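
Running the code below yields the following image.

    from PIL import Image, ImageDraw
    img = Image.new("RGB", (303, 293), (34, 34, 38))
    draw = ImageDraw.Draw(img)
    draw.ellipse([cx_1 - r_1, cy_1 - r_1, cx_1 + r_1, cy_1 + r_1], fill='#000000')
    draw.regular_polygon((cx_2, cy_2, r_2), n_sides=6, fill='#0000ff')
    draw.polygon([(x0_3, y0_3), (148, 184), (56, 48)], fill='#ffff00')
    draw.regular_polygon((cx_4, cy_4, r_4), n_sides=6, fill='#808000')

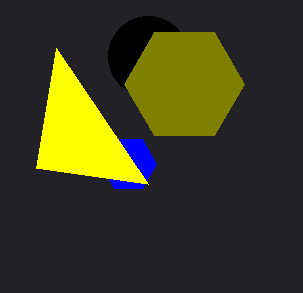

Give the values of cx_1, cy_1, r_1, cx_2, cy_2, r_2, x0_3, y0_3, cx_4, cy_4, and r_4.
cx_1 = 148
cy_1 = 56
r_1 = 40
cx_2 = 128
cy_2 = 164
r_2 = 28
x0_3 = 36
y0_3 = 168
cx_4 = 184
cy_4 = 84
r_4 = 60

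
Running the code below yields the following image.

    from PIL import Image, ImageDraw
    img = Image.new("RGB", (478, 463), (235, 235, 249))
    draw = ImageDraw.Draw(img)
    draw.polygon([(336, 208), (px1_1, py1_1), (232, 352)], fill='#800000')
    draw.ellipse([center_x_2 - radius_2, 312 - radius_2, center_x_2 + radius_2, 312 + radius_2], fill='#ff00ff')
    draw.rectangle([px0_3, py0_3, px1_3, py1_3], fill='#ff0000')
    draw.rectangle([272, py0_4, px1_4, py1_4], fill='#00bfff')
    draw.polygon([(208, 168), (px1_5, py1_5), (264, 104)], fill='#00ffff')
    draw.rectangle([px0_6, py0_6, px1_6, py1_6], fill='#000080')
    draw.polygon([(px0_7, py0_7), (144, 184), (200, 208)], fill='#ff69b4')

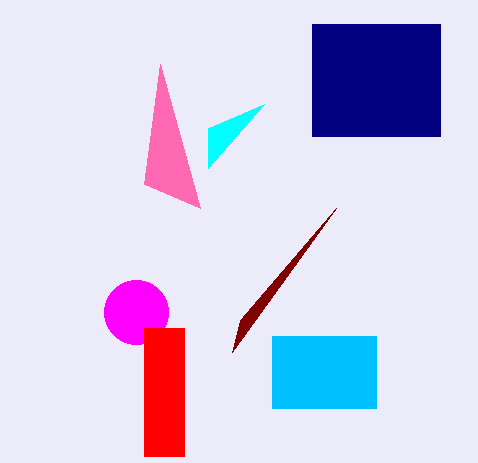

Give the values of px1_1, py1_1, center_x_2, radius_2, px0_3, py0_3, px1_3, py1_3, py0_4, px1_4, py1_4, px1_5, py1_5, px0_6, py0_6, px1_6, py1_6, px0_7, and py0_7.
px1_1 = 240; py1_1 = 320; center_x_2 = 136; radius_2 = 32; px0_3 = 144; py0_3 = 328; px1_3 = 184; py1_3 = 456; py0_4 = 336; px1_4 = 376; py1_4 = 408; px1_5 = 208; py1_5 = 128; px0_6 = 312; py0_6 = 24; px1_6 = 440; py1_6 = 136; px0_7 = 160; py0_7 = 64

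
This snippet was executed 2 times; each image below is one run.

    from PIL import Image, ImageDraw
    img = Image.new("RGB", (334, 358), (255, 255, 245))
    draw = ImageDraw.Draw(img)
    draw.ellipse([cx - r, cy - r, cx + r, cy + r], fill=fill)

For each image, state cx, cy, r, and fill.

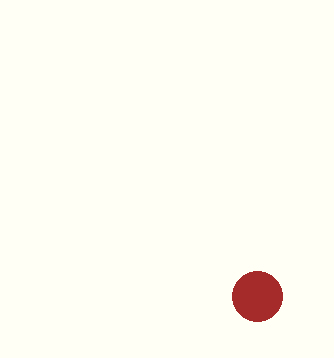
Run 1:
cx = 257
cy = 296
r = 25
fill = 'brown'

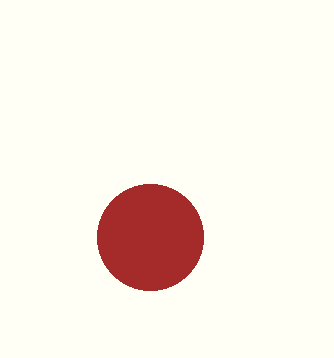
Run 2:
cx = 150
cy = 237
r = 53
fill = 'brown'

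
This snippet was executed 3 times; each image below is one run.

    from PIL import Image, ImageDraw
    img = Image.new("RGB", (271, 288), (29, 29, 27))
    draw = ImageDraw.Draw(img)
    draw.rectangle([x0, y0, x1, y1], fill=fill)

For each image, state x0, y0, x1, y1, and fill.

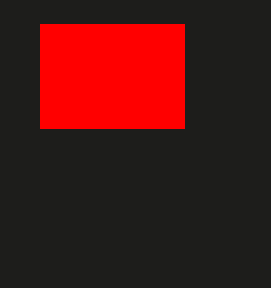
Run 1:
x0 = 40
y0 = 24
x1 = 184
y1 = 128
fill = 'red'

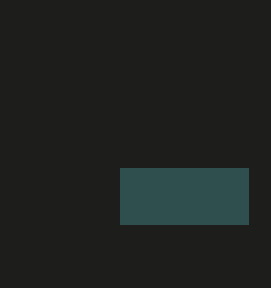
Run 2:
x0 = 120, y0 = 168, x1 = 248, y1 = 224, fill = 'darkslategray'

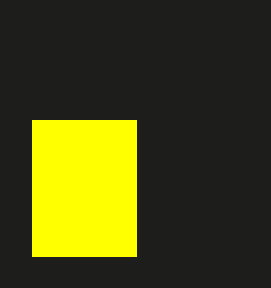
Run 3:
x0 = 32, y0 = 120, x1 = 136, y1 = 256, fill = 'yellow'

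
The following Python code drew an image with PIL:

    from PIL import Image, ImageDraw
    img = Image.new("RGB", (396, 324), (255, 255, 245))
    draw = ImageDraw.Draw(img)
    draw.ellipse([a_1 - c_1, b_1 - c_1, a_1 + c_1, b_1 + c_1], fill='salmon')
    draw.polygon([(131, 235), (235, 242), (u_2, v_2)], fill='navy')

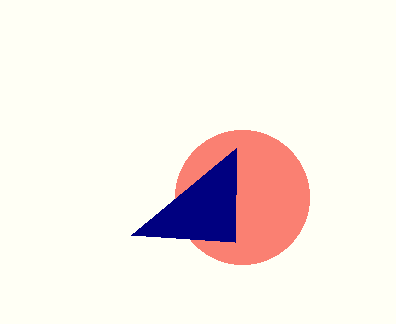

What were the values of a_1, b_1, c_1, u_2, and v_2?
a_1 = 242, b_1 = 197, c_1 = 67, u_2 = 236, v_2 = 148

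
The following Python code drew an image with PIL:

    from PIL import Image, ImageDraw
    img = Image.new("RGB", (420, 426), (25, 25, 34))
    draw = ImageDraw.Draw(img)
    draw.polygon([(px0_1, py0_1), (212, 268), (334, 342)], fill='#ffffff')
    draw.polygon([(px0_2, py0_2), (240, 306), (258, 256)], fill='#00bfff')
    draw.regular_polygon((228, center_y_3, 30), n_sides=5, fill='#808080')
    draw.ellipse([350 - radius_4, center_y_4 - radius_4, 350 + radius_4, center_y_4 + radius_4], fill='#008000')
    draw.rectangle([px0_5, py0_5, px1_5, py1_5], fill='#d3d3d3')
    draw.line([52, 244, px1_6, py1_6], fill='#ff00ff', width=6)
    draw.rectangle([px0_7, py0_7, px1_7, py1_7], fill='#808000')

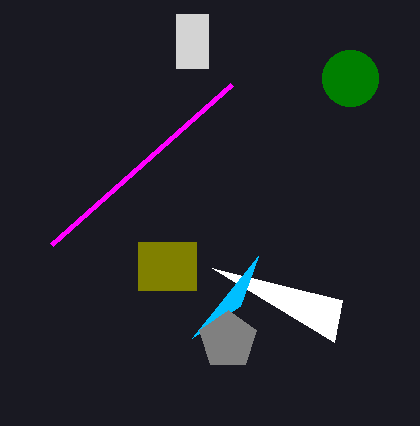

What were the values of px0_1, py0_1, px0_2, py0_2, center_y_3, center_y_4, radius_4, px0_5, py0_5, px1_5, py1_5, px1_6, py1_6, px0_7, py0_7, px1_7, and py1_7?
px0_1 = 342; py0_1 = 300; px0_2 = 192; py0_2 = 338; center_y_3 = 340; center_y_4 = 78; radius_4 = 28; px0_5 = 176; py0_5 = 14; px1_5 = 208; py1_5 = 68; px1_6 = 232; py1_6 = 84; px0_7 = 138; py0_7 = 242; px1_7 = 196; py1_7 = 290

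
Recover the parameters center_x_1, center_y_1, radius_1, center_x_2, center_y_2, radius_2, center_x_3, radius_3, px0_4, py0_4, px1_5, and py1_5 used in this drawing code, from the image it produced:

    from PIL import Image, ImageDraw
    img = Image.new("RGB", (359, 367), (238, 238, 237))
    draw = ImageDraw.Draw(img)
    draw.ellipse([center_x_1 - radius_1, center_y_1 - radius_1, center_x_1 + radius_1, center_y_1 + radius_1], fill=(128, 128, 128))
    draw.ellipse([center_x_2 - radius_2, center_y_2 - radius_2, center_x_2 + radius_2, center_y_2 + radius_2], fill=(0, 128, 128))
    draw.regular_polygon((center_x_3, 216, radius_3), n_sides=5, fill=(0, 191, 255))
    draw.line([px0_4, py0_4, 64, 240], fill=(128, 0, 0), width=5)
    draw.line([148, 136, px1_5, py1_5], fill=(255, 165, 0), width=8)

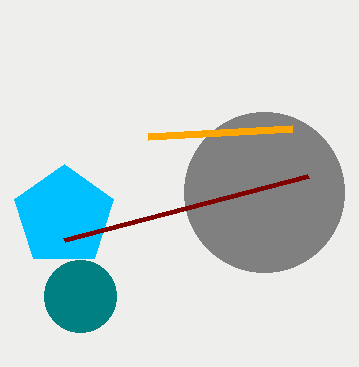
center_x_1 = 264
center_y_1 = 192
radius_1 = 80
center_x_2 = 80
center_y_2 = 296
radius_2 = 36
center_x_3 = 64
radius_3 = 52
px0_4 = 308
py0_4 = 176
px1_5 = 292
py1_5 = 128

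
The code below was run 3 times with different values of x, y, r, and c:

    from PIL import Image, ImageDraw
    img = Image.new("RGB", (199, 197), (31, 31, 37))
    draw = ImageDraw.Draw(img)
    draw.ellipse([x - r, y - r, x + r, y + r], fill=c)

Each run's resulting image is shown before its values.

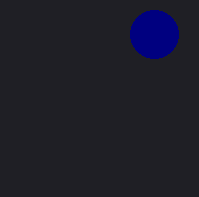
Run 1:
x = 154, y = 34, r = 24, c = 'navy'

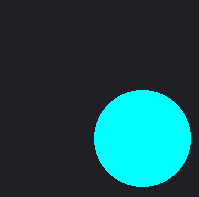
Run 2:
x = 142; y = 138; r = 48; c = 'cyan'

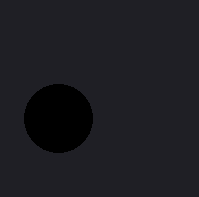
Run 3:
x = 58, y = 118, r = 34, c = 'black'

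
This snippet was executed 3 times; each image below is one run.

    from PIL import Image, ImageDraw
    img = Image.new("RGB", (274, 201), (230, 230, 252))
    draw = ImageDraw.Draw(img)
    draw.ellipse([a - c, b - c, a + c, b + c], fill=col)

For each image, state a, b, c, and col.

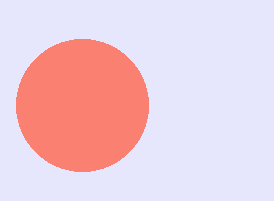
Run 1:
a = 82, b = 105, c = 66, col = 'salmon'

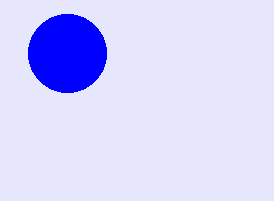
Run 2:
a = 67; b = 53; c = 39; col = 'blue'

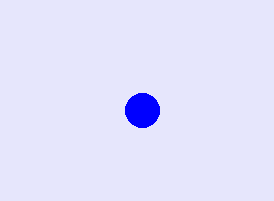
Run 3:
a = 142; b = 110; c = 17; col = 'blue'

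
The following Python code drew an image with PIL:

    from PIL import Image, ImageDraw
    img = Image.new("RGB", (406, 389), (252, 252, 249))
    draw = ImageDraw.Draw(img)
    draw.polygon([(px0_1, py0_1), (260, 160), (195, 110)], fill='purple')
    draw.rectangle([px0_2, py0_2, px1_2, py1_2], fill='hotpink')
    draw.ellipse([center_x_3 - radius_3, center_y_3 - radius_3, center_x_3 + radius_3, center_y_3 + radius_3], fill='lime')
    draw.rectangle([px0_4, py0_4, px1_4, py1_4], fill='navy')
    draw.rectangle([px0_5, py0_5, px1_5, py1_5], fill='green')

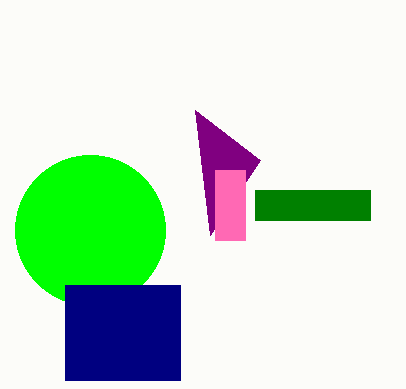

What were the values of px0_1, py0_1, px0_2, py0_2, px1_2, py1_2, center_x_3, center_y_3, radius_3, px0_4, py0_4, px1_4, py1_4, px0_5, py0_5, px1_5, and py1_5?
px0_1 = 210, py0_1 = 235, px0_2 = 215, py0_2 = 170, px1_2 = 245, py1_2 = 240, center_x_3 = 90, center_y_3 = 230, radius_3 = 75, px0_4 = 65, py0_4 = 285, px1_4 = 180, py1_4 = 380, px0_5 = 255, py0_5 = 190, px1_5 = 370, py1_5 = 220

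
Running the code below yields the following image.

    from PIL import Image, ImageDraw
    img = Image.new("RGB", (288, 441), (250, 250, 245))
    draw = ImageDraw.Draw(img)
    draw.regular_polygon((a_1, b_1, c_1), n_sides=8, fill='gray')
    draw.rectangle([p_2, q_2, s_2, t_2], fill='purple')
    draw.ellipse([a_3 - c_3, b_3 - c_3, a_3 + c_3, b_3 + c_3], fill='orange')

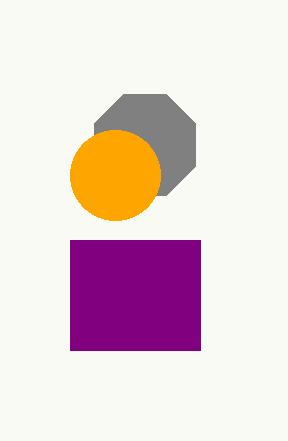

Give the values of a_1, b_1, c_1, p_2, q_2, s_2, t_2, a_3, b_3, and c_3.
a_1 = 145; b_1 = 145; c_1 = 55; p_2 = 70; q_2 = 240; s_2 = 200; t_2 = 350; a_3 = 115; b_3 = 175; c_3 = 45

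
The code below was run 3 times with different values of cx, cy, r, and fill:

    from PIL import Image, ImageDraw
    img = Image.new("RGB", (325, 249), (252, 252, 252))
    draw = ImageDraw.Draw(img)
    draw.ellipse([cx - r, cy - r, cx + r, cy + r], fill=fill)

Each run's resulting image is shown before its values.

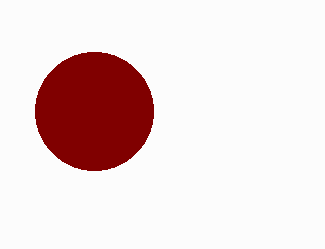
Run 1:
cx = 94; cy = 111; r = 59; fill = 'maroon'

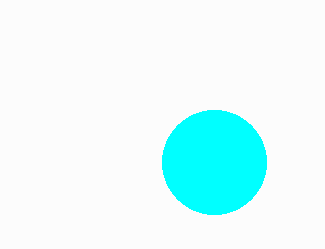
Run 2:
cx = 214
cy = 162
r = 52
fill = 'cyan'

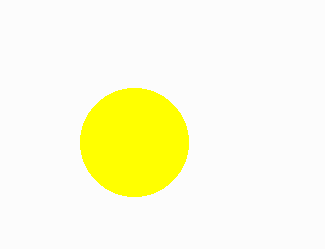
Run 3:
cx = 134; cy = 142; r = 54; fill = 'yellow'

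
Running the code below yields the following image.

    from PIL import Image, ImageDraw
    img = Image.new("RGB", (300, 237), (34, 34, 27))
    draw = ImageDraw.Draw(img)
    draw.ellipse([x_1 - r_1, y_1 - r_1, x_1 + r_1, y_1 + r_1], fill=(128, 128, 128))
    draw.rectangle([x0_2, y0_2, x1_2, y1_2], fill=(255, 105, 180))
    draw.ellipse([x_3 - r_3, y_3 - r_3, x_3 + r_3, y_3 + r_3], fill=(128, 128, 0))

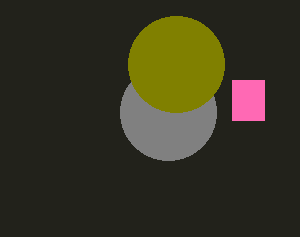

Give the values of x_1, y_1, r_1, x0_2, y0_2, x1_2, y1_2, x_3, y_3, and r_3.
x_1 = 168; y_1 = 112; r_1 = 48; x0_2 = 232; y0_2 = 80; x1_2 = 264; y1_2 = 120; x_3 = 176; y_3 = 64; r_3 = 48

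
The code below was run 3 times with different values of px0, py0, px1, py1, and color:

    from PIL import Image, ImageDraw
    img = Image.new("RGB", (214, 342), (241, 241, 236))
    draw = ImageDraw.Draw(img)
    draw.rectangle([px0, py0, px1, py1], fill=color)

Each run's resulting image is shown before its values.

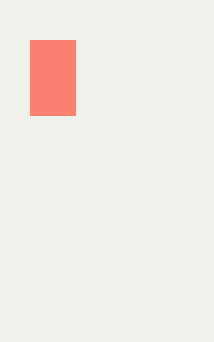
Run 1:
px0 = 30
py0 = 40
px1 = 75
py1 = 115
color = 'salmon'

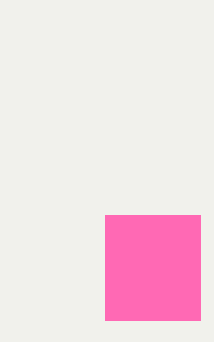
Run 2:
px0 = 105
py0 = 215
px1 = 200
py1 = 320
color = 'hotpink'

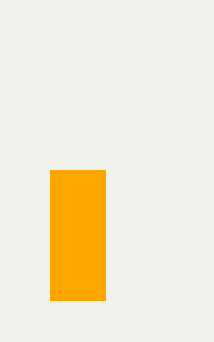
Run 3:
px0 = 50; py0 = 170; px1 = 105; py1 = 300; color = 'orange'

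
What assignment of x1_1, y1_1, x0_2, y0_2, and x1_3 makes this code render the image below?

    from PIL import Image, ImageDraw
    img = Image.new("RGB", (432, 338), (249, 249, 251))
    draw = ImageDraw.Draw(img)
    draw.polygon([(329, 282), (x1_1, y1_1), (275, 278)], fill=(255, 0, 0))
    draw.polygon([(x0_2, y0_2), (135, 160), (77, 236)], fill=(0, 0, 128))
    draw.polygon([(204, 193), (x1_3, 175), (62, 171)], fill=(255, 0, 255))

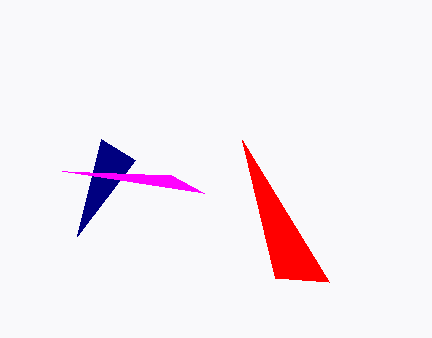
x1_1 = 242; y1_1 = 140; x0_2 = 101; y0_2 = 139; x1_3 = 171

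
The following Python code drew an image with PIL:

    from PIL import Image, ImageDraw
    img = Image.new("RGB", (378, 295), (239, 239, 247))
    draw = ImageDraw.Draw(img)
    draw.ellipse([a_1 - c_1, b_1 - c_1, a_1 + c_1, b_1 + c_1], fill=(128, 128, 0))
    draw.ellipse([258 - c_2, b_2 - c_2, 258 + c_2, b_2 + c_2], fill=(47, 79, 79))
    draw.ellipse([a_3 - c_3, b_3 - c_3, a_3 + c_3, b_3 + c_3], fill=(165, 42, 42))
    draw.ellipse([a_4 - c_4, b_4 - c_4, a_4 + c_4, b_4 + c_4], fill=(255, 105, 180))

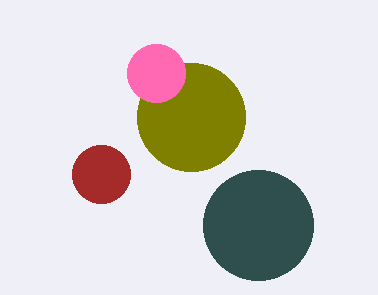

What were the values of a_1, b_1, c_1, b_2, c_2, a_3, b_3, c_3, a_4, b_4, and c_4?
a_1 = 191; b_1 = 117; c_1 = 54; b_2 = 225; c_2 = 55; a_3 = 101; b_3 = 174; c_3 = 29; a_4 = 156; b_4 = 73; c_4 = 29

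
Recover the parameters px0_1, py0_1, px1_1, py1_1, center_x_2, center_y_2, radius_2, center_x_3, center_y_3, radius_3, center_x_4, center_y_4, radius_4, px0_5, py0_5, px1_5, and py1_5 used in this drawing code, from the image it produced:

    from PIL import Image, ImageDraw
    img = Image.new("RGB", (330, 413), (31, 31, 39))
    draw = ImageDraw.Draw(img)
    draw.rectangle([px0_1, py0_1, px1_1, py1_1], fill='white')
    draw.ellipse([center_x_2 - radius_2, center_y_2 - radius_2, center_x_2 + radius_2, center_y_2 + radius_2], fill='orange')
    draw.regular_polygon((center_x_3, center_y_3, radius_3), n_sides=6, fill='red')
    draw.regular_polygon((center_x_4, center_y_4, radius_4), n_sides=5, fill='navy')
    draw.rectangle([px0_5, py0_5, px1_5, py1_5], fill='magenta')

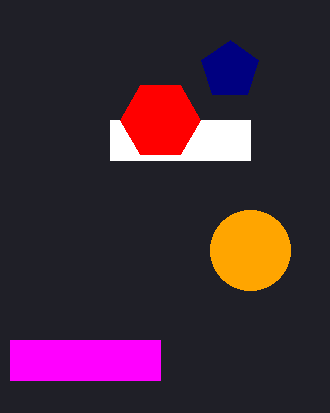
px0_1 = 110
py0_1 = 120
px1_1 = 250
py1_1 = 160
center_x_2 = 250
center_y_2 = 250
radius_2 = 40
center_x_3 = 160
center_y_3 = 120
radius_3 = 40
center_x_4 = 230
center_y_4 = 70
radius_4 = 30
px0_5 = 10
py0_5 = 340
px1_5 = 160
py1_5 = 380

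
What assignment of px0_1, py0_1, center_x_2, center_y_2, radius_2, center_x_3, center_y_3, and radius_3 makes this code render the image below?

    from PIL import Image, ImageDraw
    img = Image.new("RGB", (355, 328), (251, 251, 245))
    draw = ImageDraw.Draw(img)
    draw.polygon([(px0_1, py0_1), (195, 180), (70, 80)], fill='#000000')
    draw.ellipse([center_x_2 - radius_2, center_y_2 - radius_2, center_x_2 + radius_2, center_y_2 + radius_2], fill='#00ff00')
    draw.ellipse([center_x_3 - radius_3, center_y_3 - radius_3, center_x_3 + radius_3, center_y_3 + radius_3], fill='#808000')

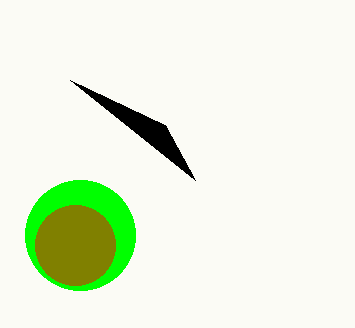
px0_1 = 165; py0_1 = 125; center_x_2 = 80; center_y_2 = 235; radius_2 = 55; center_x_3 = 75; center_y_3 = 245; radius_3 = 40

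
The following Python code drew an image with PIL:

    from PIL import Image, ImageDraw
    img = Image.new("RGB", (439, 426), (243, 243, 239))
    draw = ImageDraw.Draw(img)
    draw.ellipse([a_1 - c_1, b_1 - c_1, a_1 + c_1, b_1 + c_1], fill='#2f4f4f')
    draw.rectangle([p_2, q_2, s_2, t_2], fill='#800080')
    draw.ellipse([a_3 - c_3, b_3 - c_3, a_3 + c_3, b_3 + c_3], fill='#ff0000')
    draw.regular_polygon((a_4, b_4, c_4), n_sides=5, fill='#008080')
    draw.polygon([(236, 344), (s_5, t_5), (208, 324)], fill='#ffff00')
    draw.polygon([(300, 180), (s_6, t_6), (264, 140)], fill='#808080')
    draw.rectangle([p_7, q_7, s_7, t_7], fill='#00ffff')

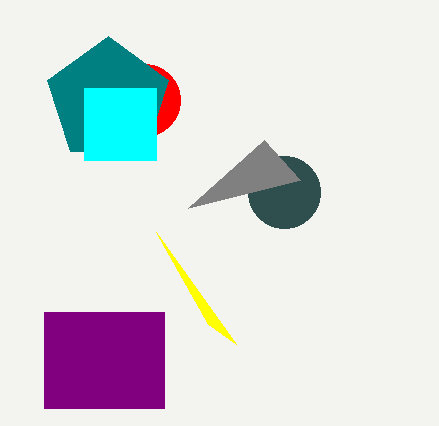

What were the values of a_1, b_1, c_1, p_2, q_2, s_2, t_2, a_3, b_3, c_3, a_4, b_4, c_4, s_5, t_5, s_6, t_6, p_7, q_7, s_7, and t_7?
a_1 = 284; b_1 = 192; c_1 = 36; p_2 = 44; q_2 = 312; s_2 = 164; t_2 = 408; a_3 = 144; b_3 = 100; c_3 = 36; a_4 = 108; b_4 = 100; c_4 = 64; s_5 = 156; t_5 = 232; s_6 = 188; t_6 = 208; p_7 = 84; q_7 = 88; s_7 = 156; t_7 = 160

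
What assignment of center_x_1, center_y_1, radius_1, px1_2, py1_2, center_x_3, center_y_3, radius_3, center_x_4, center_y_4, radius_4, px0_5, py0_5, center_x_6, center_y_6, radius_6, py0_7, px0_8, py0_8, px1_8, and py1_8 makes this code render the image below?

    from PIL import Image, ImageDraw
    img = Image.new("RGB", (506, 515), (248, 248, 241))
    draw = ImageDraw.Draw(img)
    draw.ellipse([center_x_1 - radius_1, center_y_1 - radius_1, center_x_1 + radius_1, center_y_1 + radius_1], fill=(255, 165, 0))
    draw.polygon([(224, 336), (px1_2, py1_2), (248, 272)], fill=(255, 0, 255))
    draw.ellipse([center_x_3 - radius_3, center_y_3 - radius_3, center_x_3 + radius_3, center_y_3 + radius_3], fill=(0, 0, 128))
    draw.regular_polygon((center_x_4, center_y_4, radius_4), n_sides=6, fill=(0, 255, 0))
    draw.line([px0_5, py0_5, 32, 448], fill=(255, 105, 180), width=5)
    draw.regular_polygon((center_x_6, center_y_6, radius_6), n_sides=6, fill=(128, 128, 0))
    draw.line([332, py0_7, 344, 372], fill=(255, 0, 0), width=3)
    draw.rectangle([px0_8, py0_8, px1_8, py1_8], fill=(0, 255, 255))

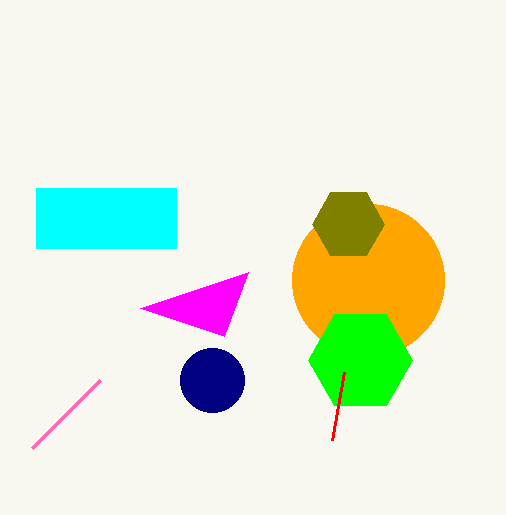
center_x_1 = 368; center_y_1 = 280; radius_1 = 76; px1_2 = 140; py1_2 = 308; center_x_3 = 212; center_y_3 = 380; radius_3 = 32; center_x_4 = 360; center_y_4 = 360; radius_4 = 52; px0_5 = 100; py0_5 = 380; center_x_6 = 348; center_y_6 = 224; radius_6 = 36; py0_7 = 440; px0_8 = 36; py0_8 = 188; px1_8 = 176; py1_8 = 248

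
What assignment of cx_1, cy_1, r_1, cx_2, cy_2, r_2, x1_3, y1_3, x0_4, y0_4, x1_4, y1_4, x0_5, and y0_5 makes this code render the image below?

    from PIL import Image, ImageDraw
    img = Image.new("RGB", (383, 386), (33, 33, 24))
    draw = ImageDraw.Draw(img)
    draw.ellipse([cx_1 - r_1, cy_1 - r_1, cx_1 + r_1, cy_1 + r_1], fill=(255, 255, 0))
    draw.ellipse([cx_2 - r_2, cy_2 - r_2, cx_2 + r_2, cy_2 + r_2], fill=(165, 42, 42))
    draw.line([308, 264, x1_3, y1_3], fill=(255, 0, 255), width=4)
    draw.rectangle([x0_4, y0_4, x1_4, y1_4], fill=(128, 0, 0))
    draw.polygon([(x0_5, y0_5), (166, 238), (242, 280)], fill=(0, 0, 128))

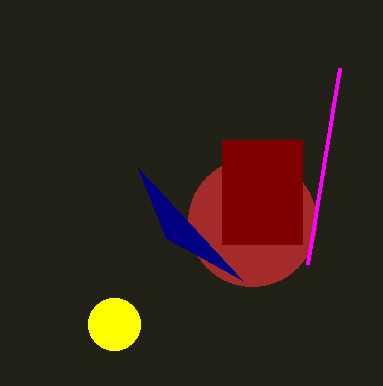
cx_1 = 114; cy_1 = 324; r_1 = 26; cx_2 = 252; cy_2 = 222; r_2 = 64; x1_3 = 340; y1_3 = 68; x0_4 = 222; y0_4 = 140; x1_4 = 302; y1_4 = 244; x0_5 = 138; y0_5 = 168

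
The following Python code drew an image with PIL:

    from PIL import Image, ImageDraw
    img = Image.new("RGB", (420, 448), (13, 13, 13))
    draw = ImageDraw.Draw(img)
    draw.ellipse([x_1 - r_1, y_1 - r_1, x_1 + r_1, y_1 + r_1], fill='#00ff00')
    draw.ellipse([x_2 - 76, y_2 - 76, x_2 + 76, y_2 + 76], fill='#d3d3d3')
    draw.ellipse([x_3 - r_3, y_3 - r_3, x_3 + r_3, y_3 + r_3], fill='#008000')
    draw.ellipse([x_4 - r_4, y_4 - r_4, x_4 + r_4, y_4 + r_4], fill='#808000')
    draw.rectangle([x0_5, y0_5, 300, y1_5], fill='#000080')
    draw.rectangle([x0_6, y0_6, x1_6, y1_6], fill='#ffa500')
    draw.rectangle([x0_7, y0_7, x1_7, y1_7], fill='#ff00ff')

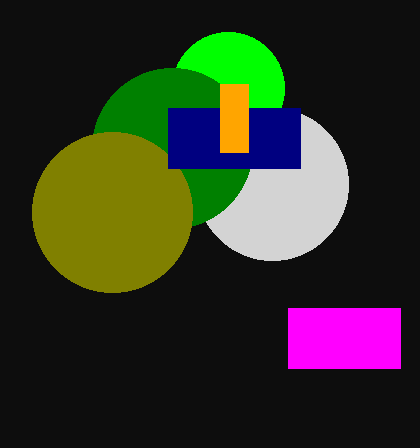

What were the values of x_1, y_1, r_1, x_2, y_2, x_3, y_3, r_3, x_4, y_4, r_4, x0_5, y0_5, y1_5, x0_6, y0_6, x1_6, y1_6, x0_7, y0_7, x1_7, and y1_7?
x_1 = 228, y_1 = 88, r_1 = 56, x_2 = 272, y_2 = 184, x_3 = 172, y_3 = 148, r_3 = 80, x_4 = 112, y_4 = 212, r_4 = 80, x0_5 = 168, y0_5 = 108, y1_5 = 168, x0_6 = 220, y0_6 = 84, x1_6 = 248, y1_6 = 152, x0_7 = 288, y0_7 = 308, x1_7 = 400, y1_7 = 368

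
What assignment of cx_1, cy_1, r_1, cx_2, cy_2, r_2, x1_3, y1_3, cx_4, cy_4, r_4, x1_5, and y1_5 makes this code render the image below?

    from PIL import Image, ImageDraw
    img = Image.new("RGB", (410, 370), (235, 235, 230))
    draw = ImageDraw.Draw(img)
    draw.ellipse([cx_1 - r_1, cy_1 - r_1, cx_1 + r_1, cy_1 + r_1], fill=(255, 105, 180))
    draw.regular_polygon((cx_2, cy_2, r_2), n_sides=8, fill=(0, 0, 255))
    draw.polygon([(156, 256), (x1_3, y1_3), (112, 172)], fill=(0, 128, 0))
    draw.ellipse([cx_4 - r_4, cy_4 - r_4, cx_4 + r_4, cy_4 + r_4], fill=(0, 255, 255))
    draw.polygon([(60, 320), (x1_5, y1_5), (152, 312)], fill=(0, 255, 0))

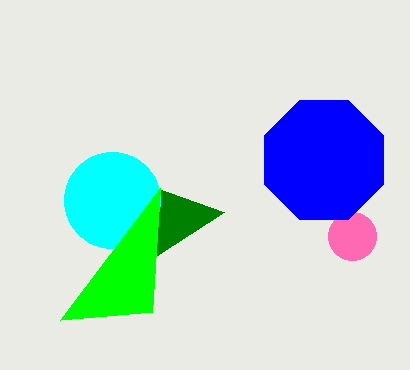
cx_1 = 352
cy_1 = 236
r_1 = 24
cx_2 = 324
cy_2 = 160
r_2 = 64
x1_3 = 224
y1_3 = 212
cx_4 = 112
cy_4 = 200
r_4 = 48
x1_5 = 160
y1_5 = 188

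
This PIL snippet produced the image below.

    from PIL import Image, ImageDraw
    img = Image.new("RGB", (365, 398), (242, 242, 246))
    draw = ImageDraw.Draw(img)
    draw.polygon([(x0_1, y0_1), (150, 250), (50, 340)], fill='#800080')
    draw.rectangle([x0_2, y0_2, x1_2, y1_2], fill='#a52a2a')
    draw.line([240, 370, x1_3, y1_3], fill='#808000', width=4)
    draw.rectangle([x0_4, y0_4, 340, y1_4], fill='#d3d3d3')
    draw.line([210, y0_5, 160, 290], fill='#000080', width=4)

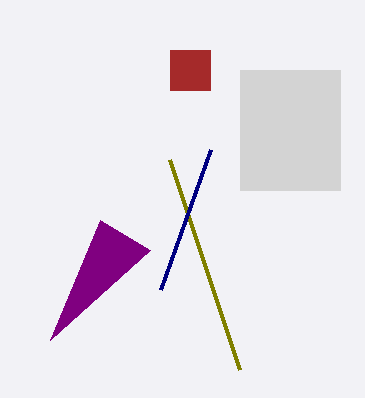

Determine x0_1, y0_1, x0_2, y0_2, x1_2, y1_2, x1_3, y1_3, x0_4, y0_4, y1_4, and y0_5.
x0_1 = 100; y0_1 = 220; x0_2 = 170; y0_2 = 50; x1_2 = 210; y1_2 = 90; x1_3 = 170; y1_3 = 160; x0_4 = 240; y0_4 = 70; y1_4 = 190; y0_5 = 150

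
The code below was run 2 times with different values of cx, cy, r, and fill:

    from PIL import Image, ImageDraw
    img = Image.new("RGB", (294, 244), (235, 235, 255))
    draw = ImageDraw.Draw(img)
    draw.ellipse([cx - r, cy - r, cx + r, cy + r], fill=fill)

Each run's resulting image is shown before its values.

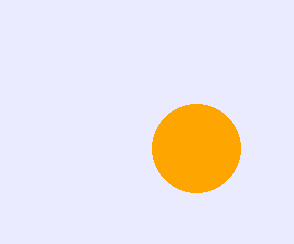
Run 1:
cx = 196; cy = 148; r = 44; fill = 'orange'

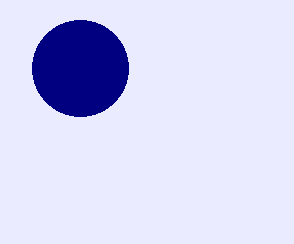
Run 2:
cx = 80, cy = 68, r = 48, fill = 'navy'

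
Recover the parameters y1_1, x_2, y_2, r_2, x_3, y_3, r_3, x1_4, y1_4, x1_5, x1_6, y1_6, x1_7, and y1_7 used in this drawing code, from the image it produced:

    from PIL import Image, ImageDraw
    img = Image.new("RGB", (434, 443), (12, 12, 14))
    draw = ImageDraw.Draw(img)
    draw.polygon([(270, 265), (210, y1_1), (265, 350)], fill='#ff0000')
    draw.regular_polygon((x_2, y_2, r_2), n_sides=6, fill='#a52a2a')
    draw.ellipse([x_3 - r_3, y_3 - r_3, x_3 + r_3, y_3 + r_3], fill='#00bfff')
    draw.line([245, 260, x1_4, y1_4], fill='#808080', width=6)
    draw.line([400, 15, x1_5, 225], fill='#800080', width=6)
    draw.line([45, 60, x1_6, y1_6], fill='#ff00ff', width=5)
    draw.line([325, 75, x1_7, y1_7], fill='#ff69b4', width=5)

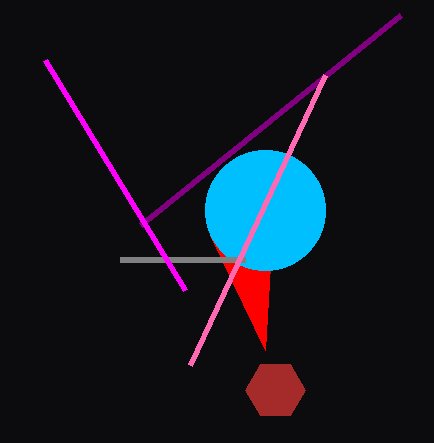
y1_1 = 235
x_2 = 275
y_2 = 390
r_2 = 30
x_3 = 265
y_3 = 210
r_3 = 60
x1_4 = 120
y1_4 = 260
x1_5 = 140
x1_6 = 185
y1_6 = 290
x1_7 = 190
y1_7 = 365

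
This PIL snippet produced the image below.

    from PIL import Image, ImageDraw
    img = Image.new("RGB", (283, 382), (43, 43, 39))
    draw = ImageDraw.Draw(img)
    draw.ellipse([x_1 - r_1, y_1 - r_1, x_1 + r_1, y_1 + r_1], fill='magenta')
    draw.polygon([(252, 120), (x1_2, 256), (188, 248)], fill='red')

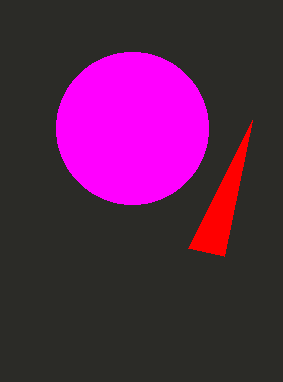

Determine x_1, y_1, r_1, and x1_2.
x_1 = 132, y_1 = 128, r_1 = 76, x1_2 = 224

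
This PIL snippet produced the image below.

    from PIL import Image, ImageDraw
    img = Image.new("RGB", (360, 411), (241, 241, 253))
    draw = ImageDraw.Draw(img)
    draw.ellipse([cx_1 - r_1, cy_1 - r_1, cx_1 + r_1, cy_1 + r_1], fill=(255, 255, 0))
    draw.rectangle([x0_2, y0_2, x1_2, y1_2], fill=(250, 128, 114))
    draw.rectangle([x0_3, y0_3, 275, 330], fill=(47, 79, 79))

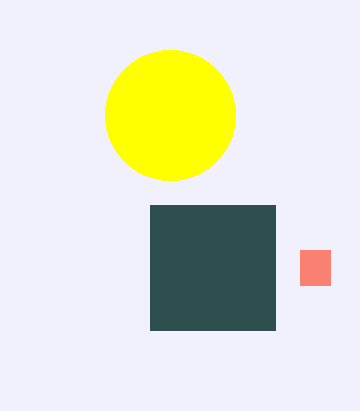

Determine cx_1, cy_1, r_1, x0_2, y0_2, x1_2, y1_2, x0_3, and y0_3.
cx_1 = 170, cy_1 = 115, r_1 = 65, x0_2 = 300, y0_2 = 250, x1_2 = 330, y1_2 = 285, x0_3 = 150, y0_3 = 205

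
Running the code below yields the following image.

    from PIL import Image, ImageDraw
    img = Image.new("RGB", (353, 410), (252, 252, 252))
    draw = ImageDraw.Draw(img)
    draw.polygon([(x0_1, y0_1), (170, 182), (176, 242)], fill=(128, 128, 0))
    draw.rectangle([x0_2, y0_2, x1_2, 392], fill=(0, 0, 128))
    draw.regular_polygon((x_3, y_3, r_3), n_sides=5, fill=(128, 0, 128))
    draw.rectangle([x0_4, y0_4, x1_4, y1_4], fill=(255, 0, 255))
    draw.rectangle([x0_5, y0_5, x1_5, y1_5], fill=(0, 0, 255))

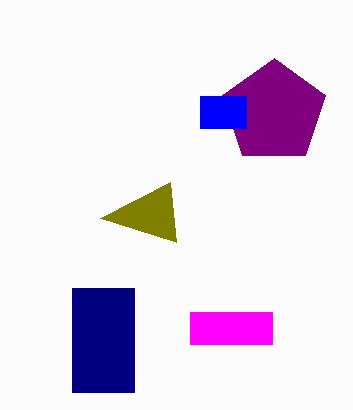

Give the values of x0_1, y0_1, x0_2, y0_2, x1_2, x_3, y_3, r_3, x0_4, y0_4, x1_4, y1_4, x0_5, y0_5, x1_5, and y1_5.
x0_1 = 100; y0_1 = 218; x0_2 = 72; y0_2 = 288; x1_2 = 134; x_3 = 274; y_3 = 112; r_3 = 54; x0_4 = 190; y0_4 = 312; x1_4 = 272; y1_4 = 344; x0_5 = 200; y0_5 = 96; x1_5 = 246; y1_5 = 128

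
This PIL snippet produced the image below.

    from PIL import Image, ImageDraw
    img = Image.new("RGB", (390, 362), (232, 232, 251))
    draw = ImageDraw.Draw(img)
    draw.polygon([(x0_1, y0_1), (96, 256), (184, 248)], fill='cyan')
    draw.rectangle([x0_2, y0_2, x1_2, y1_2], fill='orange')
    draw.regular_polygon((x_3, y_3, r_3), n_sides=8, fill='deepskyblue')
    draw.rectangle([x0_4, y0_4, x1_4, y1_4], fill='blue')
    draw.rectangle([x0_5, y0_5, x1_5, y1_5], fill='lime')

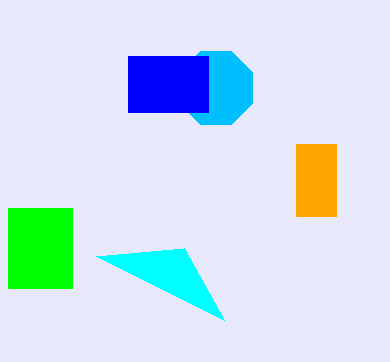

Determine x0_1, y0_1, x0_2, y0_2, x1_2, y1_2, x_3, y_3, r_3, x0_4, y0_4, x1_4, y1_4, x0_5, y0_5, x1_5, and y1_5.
x0_1 = 224, y0_1 = 320, x0_2 = 296, y0_2 = 144, x1_2 = 336, y1_2 = 216, x_3 = 216, y_3 = 88, r_3 = 40, x0_4 = 128, y0_4 = 56, x1_4 = 208, y1_4 = 112, x0_5 = 8, y0_5 = 208, x1_5 = 72, y1_5 = 288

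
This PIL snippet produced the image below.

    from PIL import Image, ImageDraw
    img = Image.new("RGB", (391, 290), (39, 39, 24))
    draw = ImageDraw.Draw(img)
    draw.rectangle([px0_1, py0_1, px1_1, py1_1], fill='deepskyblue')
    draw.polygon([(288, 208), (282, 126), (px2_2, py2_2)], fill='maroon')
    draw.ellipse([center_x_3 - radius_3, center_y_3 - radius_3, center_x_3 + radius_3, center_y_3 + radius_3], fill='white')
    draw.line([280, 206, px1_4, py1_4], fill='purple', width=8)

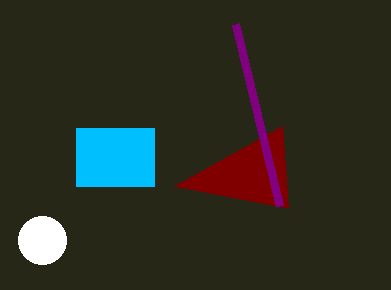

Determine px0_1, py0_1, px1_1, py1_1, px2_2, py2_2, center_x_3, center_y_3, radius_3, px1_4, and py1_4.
px0_1 = 76
py0_1 = 128
px1_1 = 154
py1_1 = 186
px2_2 = 174
py2_2 = 186
center_x_3 = 42
center_y_3 = 240
radius_3 = 24
px1_4 = 236
py1_4 = 24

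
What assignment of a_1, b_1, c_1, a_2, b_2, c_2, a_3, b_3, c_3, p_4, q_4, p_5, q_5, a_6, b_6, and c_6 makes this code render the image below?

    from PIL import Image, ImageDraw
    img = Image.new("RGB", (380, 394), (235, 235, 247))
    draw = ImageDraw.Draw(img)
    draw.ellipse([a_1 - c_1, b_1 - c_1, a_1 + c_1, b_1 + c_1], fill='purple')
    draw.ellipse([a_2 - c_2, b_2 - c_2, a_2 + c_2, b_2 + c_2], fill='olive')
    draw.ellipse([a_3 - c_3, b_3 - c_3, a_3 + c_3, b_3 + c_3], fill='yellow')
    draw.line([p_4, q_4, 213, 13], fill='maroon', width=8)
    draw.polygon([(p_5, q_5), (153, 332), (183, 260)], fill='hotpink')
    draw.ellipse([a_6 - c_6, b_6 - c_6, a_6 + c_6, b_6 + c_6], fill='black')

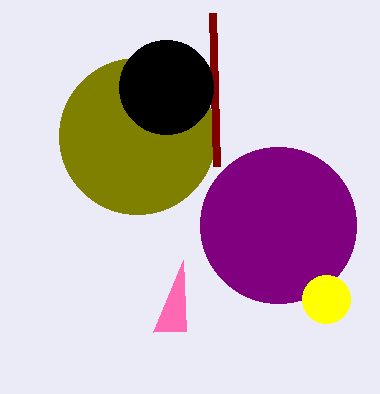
a_1 = 278
b_1 = 225
c_1 = 78
a_2 = 137
b_2 = 136
c_2 = 78
a_3 = 326
b_3 = 299
c_3 = 24
p_4 = 217
q_4 = 166
p_5 = 186
q_5 = 331
a_6 = 166
b_6 = 87
c_6 = 47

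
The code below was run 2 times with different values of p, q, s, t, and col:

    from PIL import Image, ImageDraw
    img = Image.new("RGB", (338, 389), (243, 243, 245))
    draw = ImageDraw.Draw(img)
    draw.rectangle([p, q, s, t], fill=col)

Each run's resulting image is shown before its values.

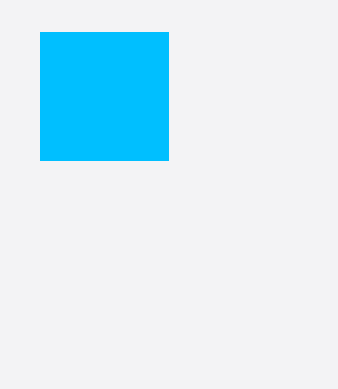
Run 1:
p = 40, q = 32, s = 168, t = 160, col = 'deepskyblue'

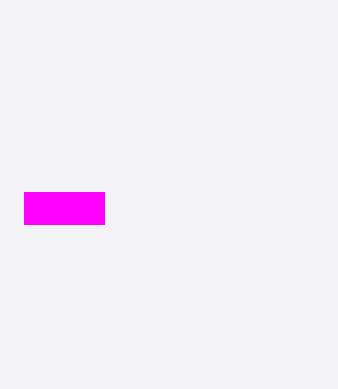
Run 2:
p = 24
q = 192
s = 104
t = 224
col = 'magenta'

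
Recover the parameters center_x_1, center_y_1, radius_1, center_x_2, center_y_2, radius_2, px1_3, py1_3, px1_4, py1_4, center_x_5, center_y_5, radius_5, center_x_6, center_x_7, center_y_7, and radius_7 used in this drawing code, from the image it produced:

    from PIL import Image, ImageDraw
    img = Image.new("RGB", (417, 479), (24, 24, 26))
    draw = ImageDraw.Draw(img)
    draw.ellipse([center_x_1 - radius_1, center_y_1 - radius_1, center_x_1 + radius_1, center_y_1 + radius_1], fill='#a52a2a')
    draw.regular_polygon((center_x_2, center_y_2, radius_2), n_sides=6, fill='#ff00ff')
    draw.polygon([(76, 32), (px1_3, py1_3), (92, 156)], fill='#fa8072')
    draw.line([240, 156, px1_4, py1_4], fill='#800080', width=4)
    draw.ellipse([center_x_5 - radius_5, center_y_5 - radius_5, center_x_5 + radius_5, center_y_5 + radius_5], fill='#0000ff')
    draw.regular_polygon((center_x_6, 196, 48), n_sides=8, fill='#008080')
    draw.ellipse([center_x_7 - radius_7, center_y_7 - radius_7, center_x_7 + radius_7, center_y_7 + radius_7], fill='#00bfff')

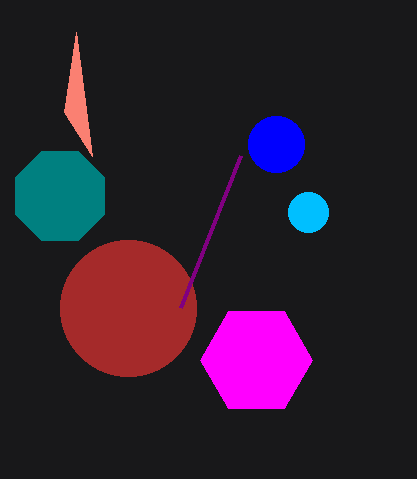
center_x_1 = 128, center_y_1 = 308, radius_1 = 68, center_x_2 = 256, center_y_2 = 360, radius_2 = 56, px1_3 = 64, py1_3 = 112, px1_4 = 180, py1_4 = 308, center_x_5 = 276, center_y_5 = 144, radius_5 = 28, center_x_6 = 60, center_x_7 = 308, center_y_7 = 212, radius_7 = 20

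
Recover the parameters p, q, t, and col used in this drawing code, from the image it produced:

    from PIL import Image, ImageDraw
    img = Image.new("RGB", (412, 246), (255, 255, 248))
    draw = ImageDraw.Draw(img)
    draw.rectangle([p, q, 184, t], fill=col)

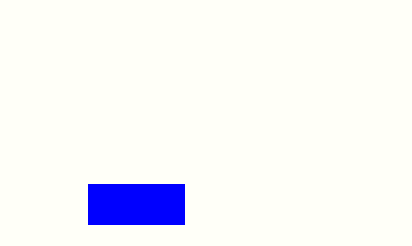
p = 88; q = 184; t = 224; col = 'blue'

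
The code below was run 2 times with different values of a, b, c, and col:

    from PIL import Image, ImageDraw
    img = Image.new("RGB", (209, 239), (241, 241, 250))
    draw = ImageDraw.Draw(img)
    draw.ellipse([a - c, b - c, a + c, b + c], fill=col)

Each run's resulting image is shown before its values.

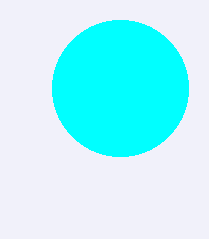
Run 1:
a = 120
b = 88
c = 68
col = 'cyan'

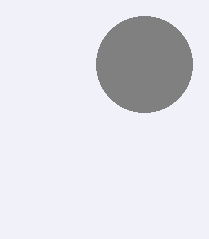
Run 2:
a = 144
b = 64
c = 48
col = 'gray'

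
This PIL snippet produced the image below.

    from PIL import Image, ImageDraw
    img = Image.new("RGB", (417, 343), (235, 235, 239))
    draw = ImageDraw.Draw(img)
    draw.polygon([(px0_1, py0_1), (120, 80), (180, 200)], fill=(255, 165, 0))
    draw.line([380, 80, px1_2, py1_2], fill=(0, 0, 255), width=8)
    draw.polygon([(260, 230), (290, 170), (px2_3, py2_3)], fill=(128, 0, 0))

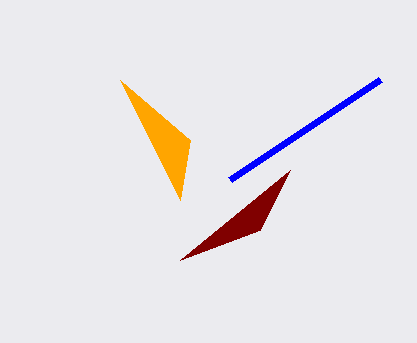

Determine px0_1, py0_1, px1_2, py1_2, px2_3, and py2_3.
px0_1 = 190, py0_1 = 140, px1_2 = 230, py1_2 = 180, px2_3 = 180, py2_3 = 260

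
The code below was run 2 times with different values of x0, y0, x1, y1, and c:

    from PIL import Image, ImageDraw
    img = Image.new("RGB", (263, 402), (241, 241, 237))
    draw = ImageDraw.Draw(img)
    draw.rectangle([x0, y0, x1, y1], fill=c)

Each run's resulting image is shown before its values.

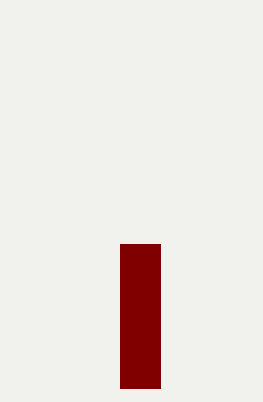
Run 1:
x0 = 120, y0 = 244, x1 = 160, y1 = 388, c = 'maroon'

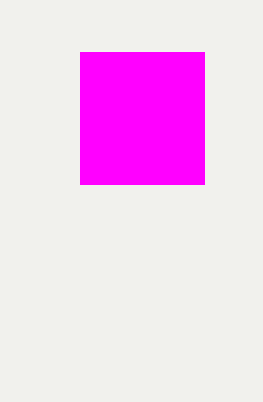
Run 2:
x0 = 80; y0 = 52; x1 = 204; y1 = 184; c = 'magenta'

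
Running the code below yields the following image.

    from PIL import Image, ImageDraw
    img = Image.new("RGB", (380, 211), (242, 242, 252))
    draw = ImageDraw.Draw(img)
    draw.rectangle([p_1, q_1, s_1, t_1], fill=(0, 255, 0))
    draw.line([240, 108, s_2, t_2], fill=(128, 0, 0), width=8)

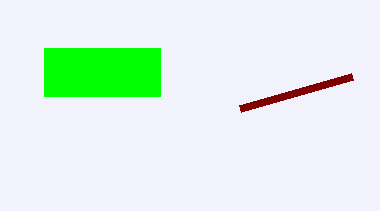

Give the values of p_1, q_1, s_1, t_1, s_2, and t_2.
p_1 = 44
q_1 = 48
s_1 = 160
t_1 = 96
s_2 = 352
t_2 = 76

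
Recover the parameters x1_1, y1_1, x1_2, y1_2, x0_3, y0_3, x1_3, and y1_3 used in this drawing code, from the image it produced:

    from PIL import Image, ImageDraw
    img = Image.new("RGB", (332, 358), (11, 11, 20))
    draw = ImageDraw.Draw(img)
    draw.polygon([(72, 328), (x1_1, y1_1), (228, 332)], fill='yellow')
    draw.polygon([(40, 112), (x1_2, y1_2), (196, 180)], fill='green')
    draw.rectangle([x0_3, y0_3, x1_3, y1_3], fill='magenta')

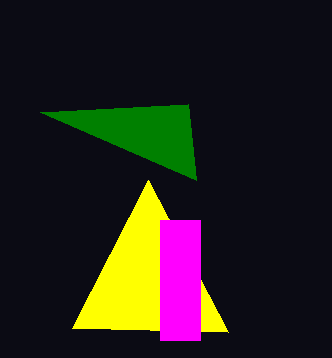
x1_1 = 148; y1_1 = 180; x1_2 = 188; y1_2 = 104; x0_3 = 160; y0_3 = 220; x1_3 = 200; y1_3 = 340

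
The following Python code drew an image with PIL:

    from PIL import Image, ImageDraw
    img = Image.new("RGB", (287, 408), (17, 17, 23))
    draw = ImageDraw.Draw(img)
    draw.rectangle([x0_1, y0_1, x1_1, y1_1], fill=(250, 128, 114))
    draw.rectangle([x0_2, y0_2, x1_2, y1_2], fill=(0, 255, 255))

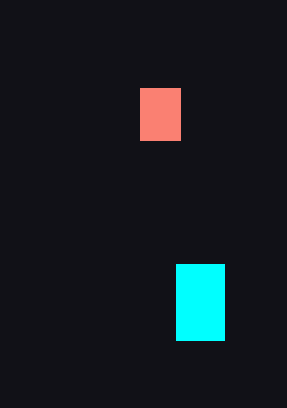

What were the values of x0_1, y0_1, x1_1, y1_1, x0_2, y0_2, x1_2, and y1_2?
x0_1 = 140; y0_1 = 88; x1_1 = 180; y1_1 = 140; x0_2 = 176; y0_2 = 264; x1_2 = 224; y1_2 = 340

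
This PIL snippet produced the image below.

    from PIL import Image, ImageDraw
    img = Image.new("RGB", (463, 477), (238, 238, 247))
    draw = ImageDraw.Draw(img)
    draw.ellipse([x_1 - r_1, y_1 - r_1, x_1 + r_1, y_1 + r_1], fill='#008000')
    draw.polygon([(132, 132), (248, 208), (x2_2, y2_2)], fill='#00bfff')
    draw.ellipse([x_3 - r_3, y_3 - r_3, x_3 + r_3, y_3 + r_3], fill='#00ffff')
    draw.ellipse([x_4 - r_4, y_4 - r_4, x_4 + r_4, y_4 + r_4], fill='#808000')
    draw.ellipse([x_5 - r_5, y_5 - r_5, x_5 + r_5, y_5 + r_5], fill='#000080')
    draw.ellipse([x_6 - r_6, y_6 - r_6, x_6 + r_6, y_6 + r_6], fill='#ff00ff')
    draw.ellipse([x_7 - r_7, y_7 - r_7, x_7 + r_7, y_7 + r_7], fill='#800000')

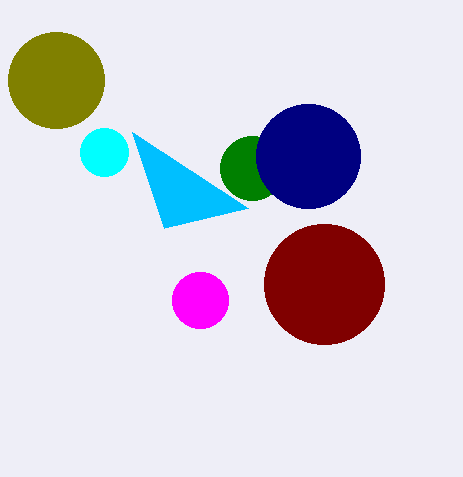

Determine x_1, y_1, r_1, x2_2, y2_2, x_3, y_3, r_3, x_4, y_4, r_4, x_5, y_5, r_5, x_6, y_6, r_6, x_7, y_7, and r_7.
x_1 = 252; y_1 = 168; r_1 = 32; x2_2 = 164; y2_2 = 228; x_3 = 104; y_3 = 152; r_3 = 24; x_4 = 56; y_4 = 80; r_4 = 48; x_5 = 308; y_5 = 156; r_5 = 52; x_6 = 200; y_6 = 300; r_6 = 28; x_7 = 324; y_7 = 284; r_7 = 60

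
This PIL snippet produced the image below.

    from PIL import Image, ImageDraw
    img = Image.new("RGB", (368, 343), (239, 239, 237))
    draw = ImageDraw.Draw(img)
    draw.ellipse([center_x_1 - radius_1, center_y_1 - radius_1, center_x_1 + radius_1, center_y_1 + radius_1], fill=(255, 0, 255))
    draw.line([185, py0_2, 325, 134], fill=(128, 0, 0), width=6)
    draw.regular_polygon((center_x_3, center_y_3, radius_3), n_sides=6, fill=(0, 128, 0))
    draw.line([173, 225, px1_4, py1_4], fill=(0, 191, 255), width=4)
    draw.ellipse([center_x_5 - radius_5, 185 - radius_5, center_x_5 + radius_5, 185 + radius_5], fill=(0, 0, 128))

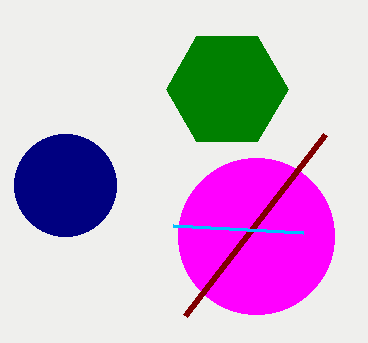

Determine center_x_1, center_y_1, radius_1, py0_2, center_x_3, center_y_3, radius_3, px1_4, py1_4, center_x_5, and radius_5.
center_x_1 = 256, center_y_1 = 236, radius_1 = 78, py0_2 = 315, center_x_3 = 227, center_y_3 = 89, radius_3 = 61, px1_4 = 303, py1_4 = 232, center_x_5 = 65, radius_5 = 51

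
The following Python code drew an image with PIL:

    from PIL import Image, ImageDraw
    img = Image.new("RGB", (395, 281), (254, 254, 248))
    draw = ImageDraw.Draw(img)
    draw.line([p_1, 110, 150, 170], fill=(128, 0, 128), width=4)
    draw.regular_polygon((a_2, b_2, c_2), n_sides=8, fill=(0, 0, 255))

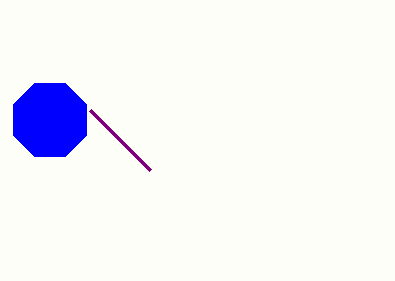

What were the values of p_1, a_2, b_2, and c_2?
p_1 = 90; a_2 = 50; b_2 = 120; c_2 = 40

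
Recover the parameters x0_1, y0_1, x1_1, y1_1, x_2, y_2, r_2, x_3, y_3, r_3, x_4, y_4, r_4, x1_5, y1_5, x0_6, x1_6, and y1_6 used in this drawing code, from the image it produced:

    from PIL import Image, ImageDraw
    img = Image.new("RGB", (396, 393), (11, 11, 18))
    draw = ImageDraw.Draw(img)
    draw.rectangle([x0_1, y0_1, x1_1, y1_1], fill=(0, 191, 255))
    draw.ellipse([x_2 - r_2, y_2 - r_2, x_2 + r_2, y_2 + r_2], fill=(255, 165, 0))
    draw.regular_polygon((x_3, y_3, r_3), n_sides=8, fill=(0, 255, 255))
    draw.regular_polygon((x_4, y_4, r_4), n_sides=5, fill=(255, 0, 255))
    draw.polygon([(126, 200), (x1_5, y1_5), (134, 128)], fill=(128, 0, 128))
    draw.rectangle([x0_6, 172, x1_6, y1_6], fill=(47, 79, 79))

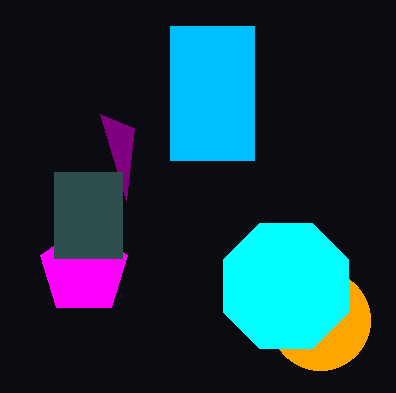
x0_1 = 170
y0_1 = 26
x1_1 = 254
y1_1 = 160
x_2 = 320
y_2 = 320
r_2 = 50
x_3 = 286
y_3 = 286
r_3 = 68
x_4 = 84
y_4 = 270
r_4 = 46
x1_5 = 100
y1_5 = 114
x0_6 = 54
x1_6 = 122
y1_6 = 258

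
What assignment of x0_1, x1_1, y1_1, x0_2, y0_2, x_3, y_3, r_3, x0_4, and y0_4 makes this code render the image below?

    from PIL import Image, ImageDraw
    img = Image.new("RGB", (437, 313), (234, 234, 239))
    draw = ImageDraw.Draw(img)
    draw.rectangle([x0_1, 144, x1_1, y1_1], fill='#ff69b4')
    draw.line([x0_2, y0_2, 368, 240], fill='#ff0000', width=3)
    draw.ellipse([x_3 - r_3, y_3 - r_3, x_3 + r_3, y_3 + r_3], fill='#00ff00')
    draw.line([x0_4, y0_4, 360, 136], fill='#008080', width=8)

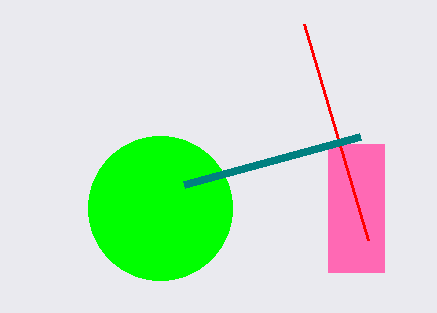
x0_1 = 328
x1_1 = 384
y1_1 = 272
x0_2 = 304
y0_2 = 24
x_3 = 160
y_3 = 208
r_3 = 72
x0_4 = 184
y0_4 = 184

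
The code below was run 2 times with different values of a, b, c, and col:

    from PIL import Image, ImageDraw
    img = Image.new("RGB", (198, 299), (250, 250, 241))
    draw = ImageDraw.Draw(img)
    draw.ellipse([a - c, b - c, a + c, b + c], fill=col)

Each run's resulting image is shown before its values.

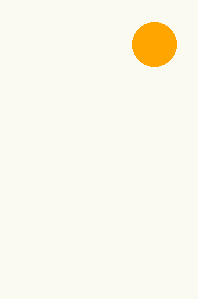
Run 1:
a = 154
b = 44
c = 22
col = 'orange'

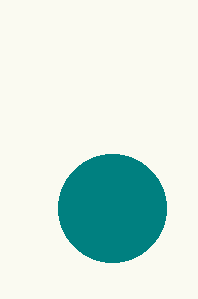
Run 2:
a = 112
b = 208
c = 54
col = 'teal'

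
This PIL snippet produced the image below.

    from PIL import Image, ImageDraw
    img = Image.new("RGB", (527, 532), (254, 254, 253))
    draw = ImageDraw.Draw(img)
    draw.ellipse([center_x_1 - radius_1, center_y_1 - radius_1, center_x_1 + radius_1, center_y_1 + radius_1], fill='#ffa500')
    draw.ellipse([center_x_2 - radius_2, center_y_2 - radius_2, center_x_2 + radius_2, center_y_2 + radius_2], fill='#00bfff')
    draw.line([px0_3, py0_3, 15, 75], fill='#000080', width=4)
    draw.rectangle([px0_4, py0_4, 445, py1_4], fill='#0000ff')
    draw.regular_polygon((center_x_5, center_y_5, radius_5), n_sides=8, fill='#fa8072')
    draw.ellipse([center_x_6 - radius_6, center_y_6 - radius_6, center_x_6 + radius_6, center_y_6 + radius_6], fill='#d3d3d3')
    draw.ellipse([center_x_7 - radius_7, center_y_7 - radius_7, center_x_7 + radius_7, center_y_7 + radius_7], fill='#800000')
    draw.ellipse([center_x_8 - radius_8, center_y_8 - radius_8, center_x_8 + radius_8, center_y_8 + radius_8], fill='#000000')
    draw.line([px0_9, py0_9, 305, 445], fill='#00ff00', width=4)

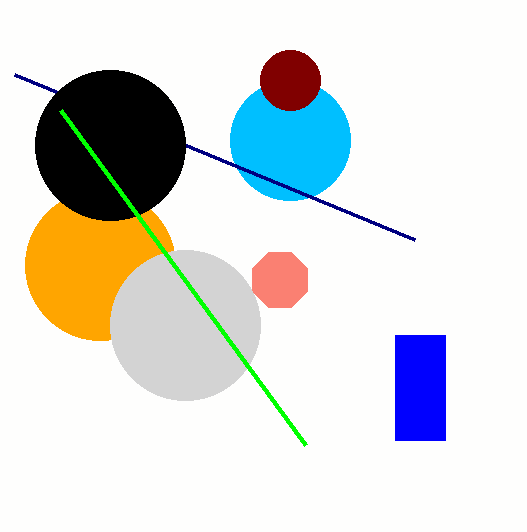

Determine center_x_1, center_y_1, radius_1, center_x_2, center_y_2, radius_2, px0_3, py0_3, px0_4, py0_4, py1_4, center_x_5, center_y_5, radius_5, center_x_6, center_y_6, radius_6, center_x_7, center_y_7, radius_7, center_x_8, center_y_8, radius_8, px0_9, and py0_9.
center_x_1 = 100
center_y_1 = 265
radius_1 = 75
center_x_2 = 290
center_y_2 = 140
radius_2 = 60
px0_3 = 415
py0_3 = 240
px0_4 = 395
py0_4 = 335
py1_4 = 440
center_x_5 = 280
center_y_5 = 280
radius_5 = 30
center_x_6 = 185
center_y_6 = 325
radius_6 = 75
center_x_7 = 290
center_y_7 = 80
radius_7 = 30
center_x_8 = 110
center_y_8 = 145
radius_8 = 75
px0_9 = 60
py0_9 = 110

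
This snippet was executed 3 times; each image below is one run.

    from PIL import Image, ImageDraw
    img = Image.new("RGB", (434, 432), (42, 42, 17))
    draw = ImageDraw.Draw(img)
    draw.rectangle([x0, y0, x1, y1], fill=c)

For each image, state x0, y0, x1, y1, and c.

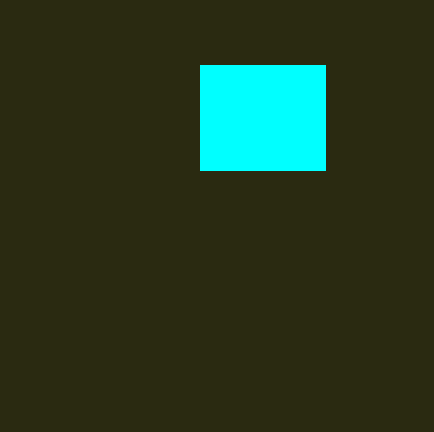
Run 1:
x0 = 200
y0 = 65
x1 = 325
y1 = 170
c = 'cyan'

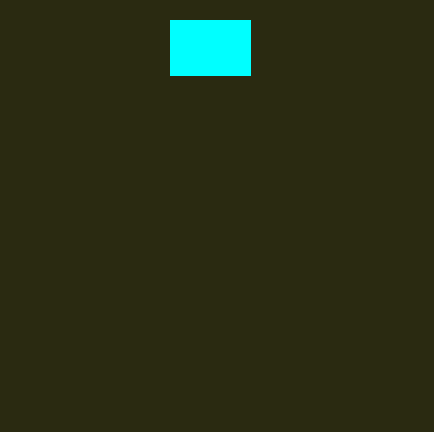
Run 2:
x0 = 170; y0 = 20; x1 = 250; y1 = 75; c = 'cyan'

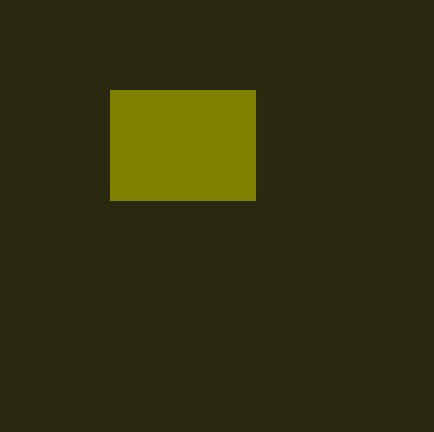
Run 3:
x0 = 110
y0 = 90
x1 = 255
y1 = 200
c = 'olive'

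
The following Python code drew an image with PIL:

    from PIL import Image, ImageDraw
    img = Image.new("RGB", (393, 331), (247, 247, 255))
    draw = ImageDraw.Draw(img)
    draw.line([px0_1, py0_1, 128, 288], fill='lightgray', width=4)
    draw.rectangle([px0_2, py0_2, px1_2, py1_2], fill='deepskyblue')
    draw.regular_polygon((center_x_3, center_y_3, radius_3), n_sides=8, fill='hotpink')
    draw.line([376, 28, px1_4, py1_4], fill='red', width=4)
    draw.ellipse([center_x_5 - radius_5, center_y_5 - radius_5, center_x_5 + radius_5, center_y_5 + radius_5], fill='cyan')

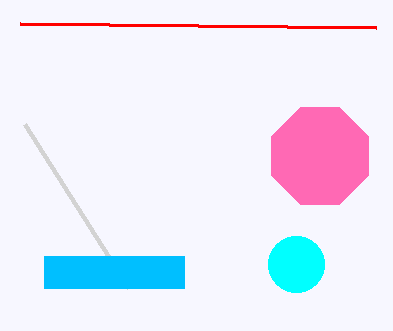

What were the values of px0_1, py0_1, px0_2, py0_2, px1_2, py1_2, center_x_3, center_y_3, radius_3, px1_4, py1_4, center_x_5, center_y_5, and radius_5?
px0_1 = 24; py0_1 = 124; px0_2 = 44; py0_2 = 256; px1_2 = 184; py1_2 = 288; center_x_3 = 320; center_y_3 = 156; radius_3 = 52; px1_4 = 20; py1_4 = 24; center_x_5 = 296; center_y_5 = 264; radius_5 = 28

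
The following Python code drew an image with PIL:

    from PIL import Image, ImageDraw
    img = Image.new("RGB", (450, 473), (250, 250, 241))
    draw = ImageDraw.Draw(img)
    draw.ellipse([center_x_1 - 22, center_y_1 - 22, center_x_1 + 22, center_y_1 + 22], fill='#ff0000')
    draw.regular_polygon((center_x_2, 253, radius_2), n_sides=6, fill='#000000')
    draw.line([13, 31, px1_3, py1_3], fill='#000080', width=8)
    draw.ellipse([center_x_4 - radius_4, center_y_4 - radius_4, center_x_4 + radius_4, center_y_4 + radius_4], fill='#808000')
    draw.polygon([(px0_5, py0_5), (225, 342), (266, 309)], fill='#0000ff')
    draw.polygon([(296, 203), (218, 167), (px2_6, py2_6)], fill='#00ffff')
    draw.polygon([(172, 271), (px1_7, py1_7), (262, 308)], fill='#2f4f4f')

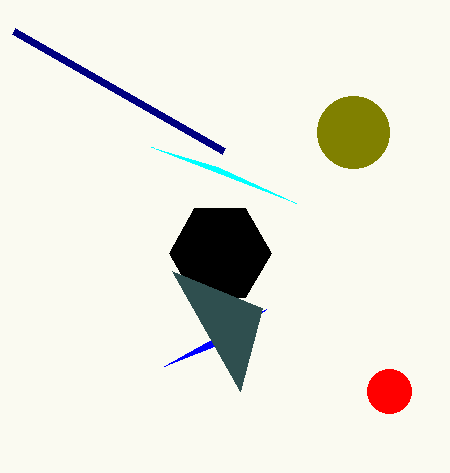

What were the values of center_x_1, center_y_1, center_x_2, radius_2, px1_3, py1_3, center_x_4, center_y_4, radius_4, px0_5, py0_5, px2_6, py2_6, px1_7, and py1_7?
center_x_1 = 389
center_y_1 = 391
center_x_2 = 220
radius_2 = 51
px1_3 = 223
py1_3 = 151
center_x_4 = 353
center_y_4 = 132
radius_4 = 36
px0_5 = 164
py0_5 = 366
px2_6 = 151
py2_6 = 147
px1_7 = 240
py1_7 = 391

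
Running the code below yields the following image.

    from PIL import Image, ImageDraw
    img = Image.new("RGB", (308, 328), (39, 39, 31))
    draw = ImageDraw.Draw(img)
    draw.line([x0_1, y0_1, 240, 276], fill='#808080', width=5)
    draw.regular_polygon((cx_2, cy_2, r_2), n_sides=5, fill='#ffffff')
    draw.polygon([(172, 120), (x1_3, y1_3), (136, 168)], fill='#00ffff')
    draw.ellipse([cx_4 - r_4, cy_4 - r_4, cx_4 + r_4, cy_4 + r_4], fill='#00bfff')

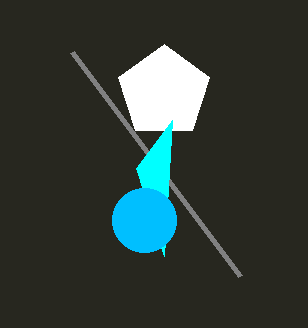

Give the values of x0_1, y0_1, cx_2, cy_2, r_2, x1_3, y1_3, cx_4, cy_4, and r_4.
x0_1 = 72; y0_1 = 52; cx_2 = 164; cy_2 = 92; r_2 = 48; x1_3 = 164; y1_3 = 256; cx_4 = 144; cy_4 = 220; r_4 = 32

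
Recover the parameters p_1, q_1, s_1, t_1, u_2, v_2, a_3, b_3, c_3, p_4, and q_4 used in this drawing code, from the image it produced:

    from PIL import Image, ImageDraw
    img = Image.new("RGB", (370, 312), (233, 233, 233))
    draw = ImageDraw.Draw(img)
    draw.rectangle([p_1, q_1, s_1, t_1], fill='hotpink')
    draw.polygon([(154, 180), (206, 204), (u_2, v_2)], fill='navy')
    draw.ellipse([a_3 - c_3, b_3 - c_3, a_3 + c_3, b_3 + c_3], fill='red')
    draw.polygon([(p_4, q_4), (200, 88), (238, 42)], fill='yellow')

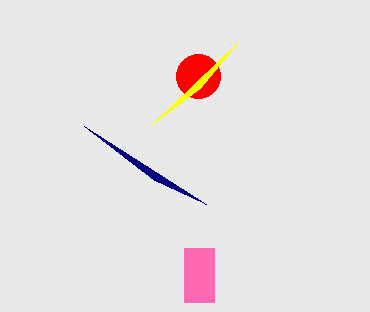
p_1 = 184; q_1 = 248; s_1 = 214; t_1 = 302; u_2 = 84; v_2 = 126; a_3 = 198; b_3 = 76; c_3 = 22; p_4 = 152; q_4 = 124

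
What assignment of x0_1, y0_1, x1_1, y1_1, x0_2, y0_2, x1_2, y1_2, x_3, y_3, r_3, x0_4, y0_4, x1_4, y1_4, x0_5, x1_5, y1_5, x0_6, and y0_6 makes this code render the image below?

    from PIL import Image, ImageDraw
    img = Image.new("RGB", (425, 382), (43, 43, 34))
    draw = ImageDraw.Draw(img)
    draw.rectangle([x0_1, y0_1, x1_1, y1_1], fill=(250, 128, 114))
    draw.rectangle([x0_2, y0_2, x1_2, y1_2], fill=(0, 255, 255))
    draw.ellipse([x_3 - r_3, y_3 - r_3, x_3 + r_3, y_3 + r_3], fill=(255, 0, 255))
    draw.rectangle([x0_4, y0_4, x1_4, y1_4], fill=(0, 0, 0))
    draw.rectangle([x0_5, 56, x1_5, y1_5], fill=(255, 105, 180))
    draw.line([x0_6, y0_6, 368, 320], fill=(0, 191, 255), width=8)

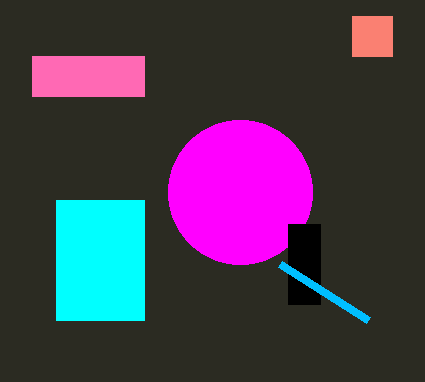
x0_1 = 352, y0_1 = 16, x1_1 = 392, y1_1 = 56, x0_2 = 56, y0_2 = 200, x1_2 = 144, y1_2 = 320, x_3 = 240, y_3 = 192, r_3 = 72, x0_4 = 288, y0_4 = 224, x1_4 = 320, y1_4 = 304, x0_5 = 32, x1_5 = 144, y1_5 = 96, x0_6 = 280, y0_6 = 264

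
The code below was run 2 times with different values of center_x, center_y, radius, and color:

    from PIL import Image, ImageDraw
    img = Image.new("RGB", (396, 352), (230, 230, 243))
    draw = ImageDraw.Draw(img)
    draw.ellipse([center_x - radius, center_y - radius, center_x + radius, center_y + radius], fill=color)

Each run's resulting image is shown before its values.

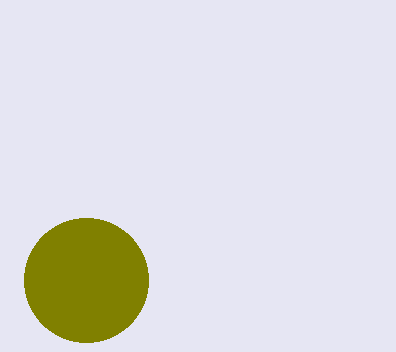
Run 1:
center_x = 86
center_y = 280
radius = 62
color = 'olive'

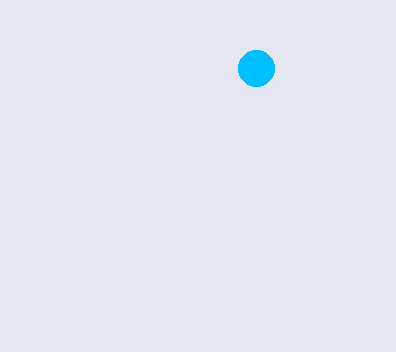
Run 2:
center_x = 256, center_y = 68, radius = 18, color = 'deepskyblue'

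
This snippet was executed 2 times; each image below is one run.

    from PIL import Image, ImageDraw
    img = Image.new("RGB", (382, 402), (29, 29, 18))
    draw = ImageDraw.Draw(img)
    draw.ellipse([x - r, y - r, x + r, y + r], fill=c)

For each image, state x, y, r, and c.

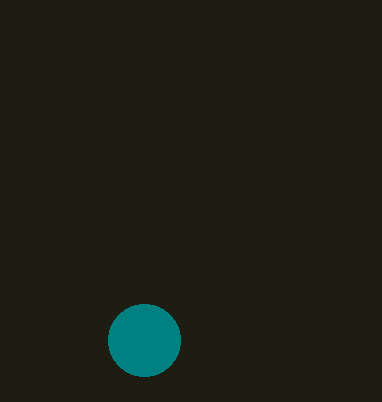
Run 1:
x = 144
y = 340
r = 36
c = 'teal'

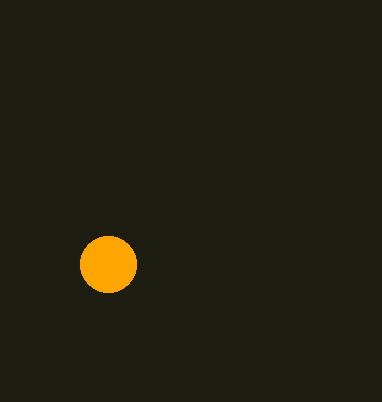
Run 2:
x = 108, y = 264, r = 28, c = 'orange'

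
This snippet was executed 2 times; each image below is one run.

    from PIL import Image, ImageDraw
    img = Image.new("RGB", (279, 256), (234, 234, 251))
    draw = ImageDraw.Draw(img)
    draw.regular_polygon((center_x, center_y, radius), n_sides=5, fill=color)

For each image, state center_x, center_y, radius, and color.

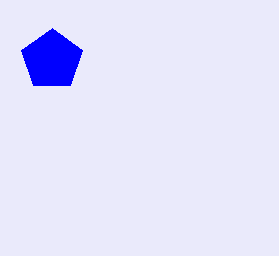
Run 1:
center_x = 52, center_y = 60, radius = 32, color = 'blue'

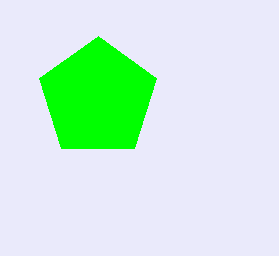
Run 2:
center_x = 98
center_y = 98
radius = 62
color = 'lime'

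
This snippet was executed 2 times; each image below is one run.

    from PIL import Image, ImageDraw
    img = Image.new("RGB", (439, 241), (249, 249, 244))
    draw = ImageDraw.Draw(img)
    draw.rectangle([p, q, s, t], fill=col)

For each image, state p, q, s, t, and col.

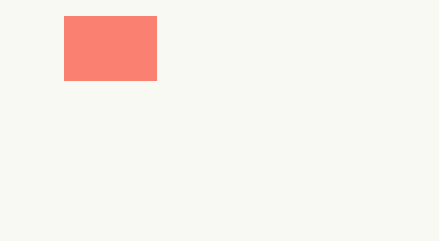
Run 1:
p = 64
q = 16
s = 156
t = 80
col = 'salmon'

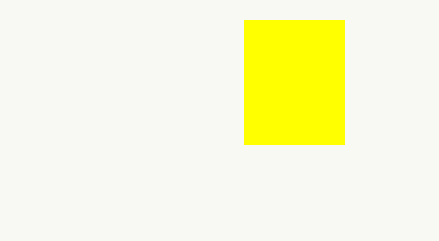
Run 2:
p = 244; q = 20; s = 344; t = 144; col = 'yellow'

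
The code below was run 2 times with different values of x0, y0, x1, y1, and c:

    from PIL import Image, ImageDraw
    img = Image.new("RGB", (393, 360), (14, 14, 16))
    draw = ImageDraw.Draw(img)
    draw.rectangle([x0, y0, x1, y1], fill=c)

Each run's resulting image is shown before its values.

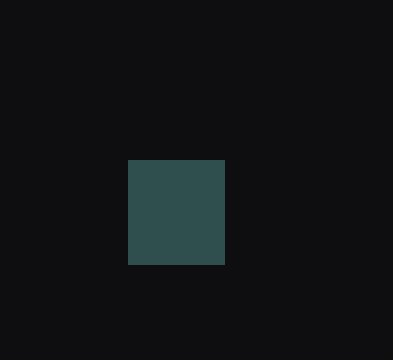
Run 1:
x0 = 128, y0 = 160, x1 = 224, y1 = 264, c = 'darkslategray'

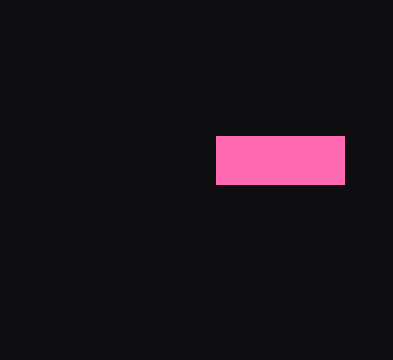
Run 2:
x0 = 216, y0 = 136, x1 = 344, y1 = 184, c = 'hotpink'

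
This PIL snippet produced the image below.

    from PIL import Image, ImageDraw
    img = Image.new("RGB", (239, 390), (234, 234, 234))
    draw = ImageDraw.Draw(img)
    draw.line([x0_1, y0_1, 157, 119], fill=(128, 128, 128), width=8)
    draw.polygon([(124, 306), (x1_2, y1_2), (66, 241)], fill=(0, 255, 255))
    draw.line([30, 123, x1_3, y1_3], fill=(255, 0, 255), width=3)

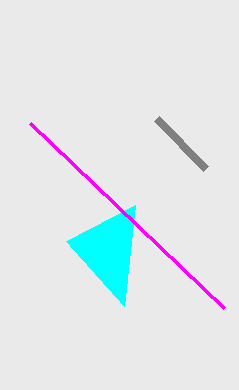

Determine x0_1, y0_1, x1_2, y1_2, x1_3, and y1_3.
x0_1 = 206
y0_1 = 169
x1_2 = 135
y1_2 = 205
x1_3 = 224
y1_3 = 308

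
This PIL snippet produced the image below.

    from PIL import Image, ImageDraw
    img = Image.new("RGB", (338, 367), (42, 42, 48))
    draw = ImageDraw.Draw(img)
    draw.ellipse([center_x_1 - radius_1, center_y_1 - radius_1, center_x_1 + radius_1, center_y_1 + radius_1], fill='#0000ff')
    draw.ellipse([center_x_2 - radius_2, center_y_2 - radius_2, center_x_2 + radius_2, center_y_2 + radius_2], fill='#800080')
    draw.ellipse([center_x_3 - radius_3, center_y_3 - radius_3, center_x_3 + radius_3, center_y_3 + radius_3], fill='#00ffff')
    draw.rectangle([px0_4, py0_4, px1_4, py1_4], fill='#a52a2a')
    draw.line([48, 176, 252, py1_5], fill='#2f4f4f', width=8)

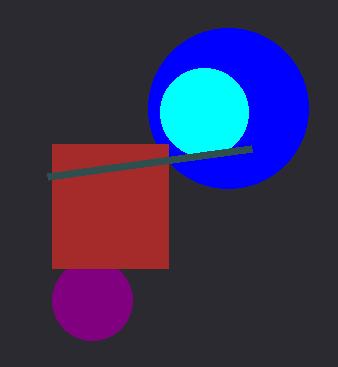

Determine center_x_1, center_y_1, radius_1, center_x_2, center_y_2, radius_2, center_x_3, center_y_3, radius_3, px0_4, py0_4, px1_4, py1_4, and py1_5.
center_x_1 = 228
center_y_1 = 108
radius_1 = 80
center_x_2 = 92
center_y_2 = 300
radius_2 = 40
center_x_3 = 204
center_y_3 = 112
radius_3 = 44
px0_4 = 52
py0_4 = 144
px1_4 = 168
py1_4 = 268
py1_5 = 148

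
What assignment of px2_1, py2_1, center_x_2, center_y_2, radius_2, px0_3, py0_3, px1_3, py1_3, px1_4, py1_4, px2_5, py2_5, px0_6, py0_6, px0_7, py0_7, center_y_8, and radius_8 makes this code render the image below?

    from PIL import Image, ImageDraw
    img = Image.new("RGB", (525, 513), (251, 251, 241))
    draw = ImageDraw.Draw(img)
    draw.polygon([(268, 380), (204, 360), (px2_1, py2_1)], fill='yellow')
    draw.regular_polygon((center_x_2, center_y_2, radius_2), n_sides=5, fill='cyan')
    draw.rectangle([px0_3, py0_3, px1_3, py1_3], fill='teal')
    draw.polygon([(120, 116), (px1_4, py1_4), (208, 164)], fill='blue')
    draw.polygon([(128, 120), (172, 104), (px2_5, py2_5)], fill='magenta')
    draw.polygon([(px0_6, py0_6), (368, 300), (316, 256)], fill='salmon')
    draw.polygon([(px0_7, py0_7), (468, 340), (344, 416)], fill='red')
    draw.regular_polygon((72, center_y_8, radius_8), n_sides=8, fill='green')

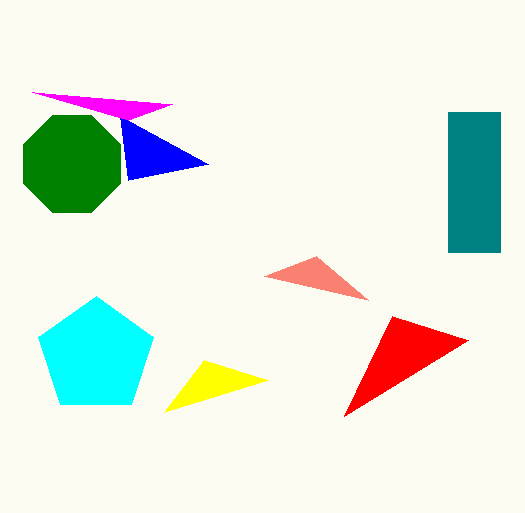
px2_1 = 164; py2_1 = 412; center_x_2 = 96; center_y_2 = 356; radius_2 = 60; px0_3 = 448; py0_3 = 112; px1_3 = 500; py1_3 = 252; px1_4 = 128; py1_4 = 180; px2_5 = 32; py2_5 = 92; px0_6 = 264; py0_6 = 276; px0_7 = 392; py0_7 = 316; center_y_8 = 164; radius_8 = 52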